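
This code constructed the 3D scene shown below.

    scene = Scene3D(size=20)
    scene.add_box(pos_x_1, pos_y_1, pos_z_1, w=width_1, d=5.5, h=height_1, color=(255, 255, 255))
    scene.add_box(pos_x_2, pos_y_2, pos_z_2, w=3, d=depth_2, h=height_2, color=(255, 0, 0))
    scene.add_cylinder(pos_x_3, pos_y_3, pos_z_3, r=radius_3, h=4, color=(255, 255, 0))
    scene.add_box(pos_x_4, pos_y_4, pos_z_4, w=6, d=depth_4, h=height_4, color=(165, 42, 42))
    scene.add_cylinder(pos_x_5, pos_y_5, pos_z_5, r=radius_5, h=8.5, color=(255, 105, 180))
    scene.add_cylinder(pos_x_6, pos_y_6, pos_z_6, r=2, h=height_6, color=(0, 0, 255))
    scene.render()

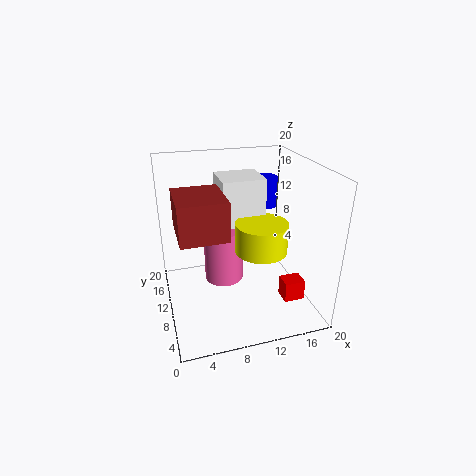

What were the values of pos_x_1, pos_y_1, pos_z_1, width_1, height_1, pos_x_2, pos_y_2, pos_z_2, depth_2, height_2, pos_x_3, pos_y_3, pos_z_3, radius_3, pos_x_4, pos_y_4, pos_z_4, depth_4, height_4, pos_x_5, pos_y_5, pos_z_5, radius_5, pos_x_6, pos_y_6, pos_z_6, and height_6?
pos_x_1 = 8, pos_y_1 = 10, pos_z_1 = 11.5, width_1 = 6, height_1 = 6.5, pos_x_2 = 16, pos_y_2 = 6, pos_z_2 = 0.5, depth_2 = 2.5, height_2 = 3, pos_x_3 = 12.5, pos_y_3 = 7.5, pos_z_3 = 9, radius_3 = 3.5, pos_x_4 = 1.5, pos_y_4 = 4.5, pos_z_4 = 12.5, depth_4 = 7, height_4 = 5, pos_x_5 = 9, pos_y_5 = 14.5, pos_z_5 = 1, radius_5 = 3, pos_x_6 = 16, pos_y_6 = 16, pos_z_6 = 12, height_6 = 4.5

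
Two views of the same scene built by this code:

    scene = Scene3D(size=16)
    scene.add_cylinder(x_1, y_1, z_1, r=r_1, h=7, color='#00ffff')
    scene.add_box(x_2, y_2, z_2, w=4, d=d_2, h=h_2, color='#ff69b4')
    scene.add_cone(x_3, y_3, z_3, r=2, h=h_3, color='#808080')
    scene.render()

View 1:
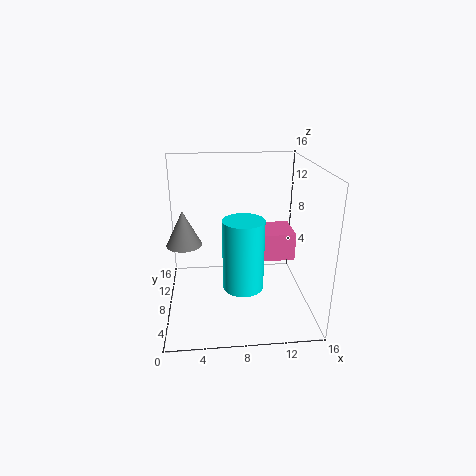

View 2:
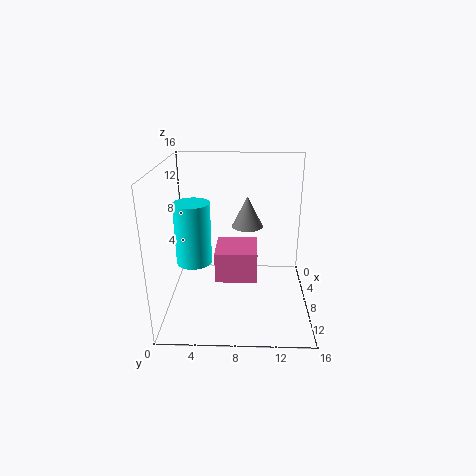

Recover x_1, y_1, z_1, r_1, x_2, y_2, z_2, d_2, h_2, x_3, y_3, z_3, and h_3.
x_1 = 8, y_1 = 3, z_1 = 5, r_1 = 2, x_2 = 10, y_2 = 6, z_2 = 6, d_2 = 4, h_2 = 3, x_3 = 2, y_3 = 9, z_3 = 7, h_3 = 4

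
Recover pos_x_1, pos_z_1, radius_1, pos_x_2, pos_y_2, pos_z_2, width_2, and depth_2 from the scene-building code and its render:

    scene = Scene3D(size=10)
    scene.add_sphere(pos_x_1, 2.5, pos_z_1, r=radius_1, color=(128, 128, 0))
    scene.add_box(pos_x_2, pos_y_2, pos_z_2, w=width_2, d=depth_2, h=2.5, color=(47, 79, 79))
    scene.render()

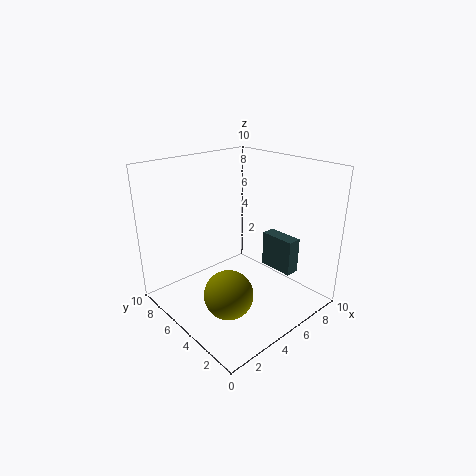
pos_x_1 = 2, pos_z_1 = 3, radius_1 = 1.5, pos_x_2 = 7, pos_y_2 = 2, pos_z_2 = 2.5, width_2 = 1, depth_2 = 2.5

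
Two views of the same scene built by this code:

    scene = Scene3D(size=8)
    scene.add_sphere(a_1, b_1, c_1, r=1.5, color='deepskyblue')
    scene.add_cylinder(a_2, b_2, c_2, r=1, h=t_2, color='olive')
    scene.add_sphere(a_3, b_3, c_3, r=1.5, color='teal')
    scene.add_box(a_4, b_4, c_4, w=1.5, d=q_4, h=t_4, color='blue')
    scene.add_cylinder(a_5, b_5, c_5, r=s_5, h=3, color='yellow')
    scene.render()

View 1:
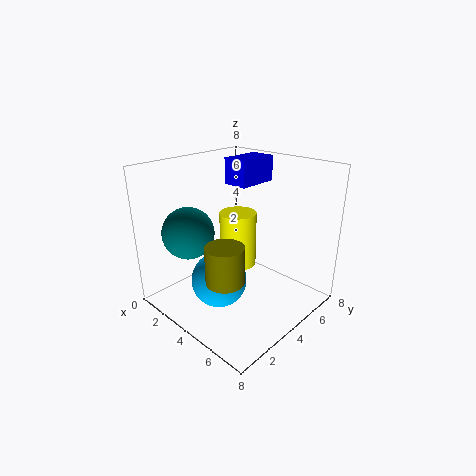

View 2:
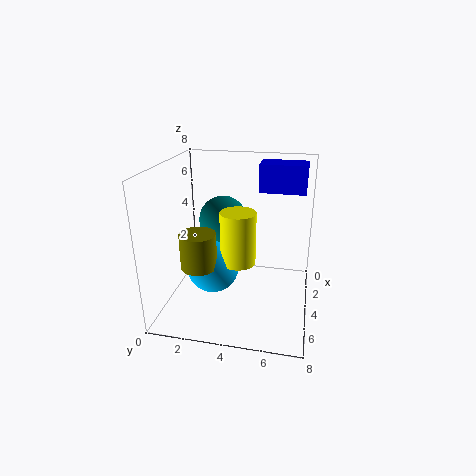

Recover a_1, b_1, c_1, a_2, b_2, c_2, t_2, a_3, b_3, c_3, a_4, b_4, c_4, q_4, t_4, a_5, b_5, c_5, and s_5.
a_1 = 4, b_1 = 2.5, c_1 = 2, a_2 = 5, b_2 = 2, c_2 = 2.5, t_2 = 2, a_3 = 1.5, b_3 = 2.5, c_3 = 4, a_4 = 2, b_4 = 5, c_4 = 6.5, q_4 = 2.5, t_4 = 1.5, a_5 = 4, b_5 = 4, c_5 = 2.5, s_5 = 1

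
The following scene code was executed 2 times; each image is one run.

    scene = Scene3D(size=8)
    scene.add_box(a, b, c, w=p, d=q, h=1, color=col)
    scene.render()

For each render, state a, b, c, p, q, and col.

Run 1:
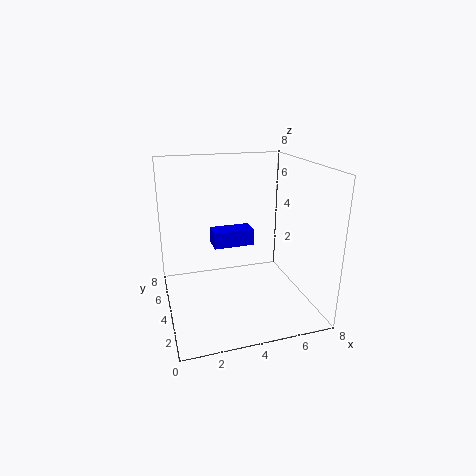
a = 3; b = 5.5; c = 2.75; p = 2.5; q = 1.25; col = 'blue'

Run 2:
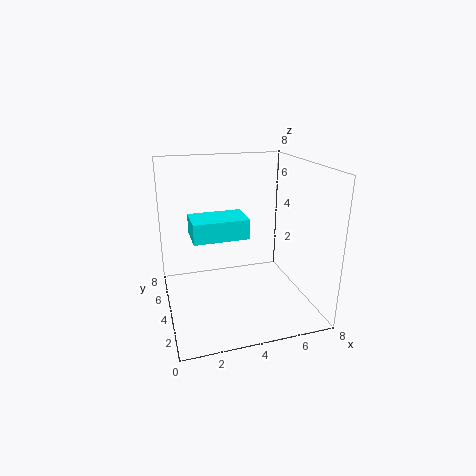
a = 1.25; b = 2; c = 4.75; p = 2.75; q = 1.75; col = 'cyan'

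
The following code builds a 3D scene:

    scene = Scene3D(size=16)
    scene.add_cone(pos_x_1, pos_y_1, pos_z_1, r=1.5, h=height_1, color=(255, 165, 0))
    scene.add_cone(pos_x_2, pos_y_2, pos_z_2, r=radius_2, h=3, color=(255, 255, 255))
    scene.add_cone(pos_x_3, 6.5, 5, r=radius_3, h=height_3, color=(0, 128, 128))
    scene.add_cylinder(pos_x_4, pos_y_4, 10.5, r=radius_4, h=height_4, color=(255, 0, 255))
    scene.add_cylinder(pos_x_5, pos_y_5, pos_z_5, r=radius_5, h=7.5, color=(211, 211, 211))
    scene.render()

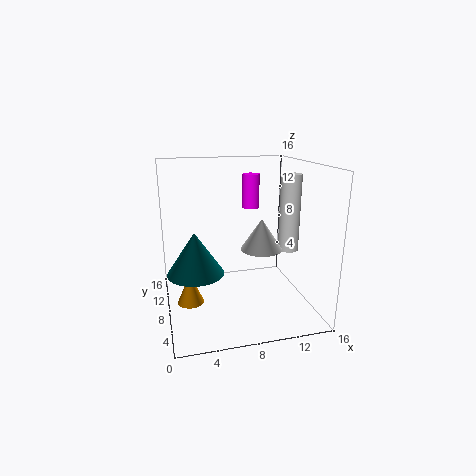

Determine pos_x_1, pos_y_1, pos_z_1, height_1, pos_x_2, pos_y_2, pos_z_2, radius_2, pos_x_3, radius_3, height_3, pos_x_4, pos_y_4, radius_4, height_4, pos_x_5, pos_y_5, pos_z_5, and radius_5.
pos_x_1 = 2.5
pos_y_1 = 8.5
pos_z_1 = 0.5
height_1 = 3.5
pos_x_2 = 9
pos_y_2 = 3
pos_z_2 = 8.5
radius_2 = 2
pos_x_3 = 3
radius_3 = 3
height_3 = 4.5
pos_x_4 = 10.5
pos_y_4 = 11.5
radius_4 = 1
height_4 = 4
pos_x_5 = 12
pos_y_5 = 3.5
pos_z_5 = 8
radius_5 = 1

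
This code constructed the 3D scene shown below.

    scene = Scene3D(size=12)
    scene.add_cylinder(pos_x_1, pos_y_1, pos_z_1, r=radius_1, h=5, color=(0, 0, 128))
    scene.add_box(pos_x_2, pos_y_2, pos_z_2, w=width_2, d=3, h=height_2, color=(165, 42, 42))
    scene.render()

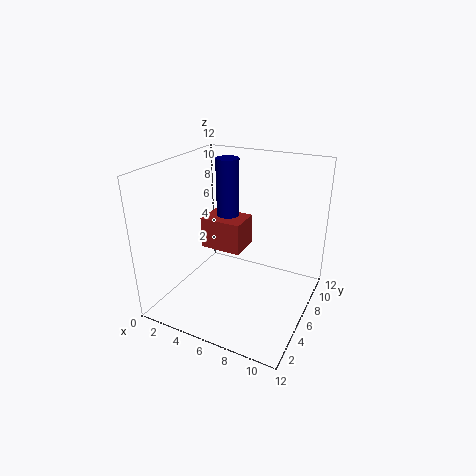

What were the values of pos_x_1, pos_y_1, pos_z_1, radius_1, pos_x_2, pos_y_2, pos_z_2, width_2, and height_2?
pos_x_1 = 4, pos_y_1 = 8, pos_z_1 = 7, radius_1 = 1, pos_x_2 = 1, pos_y_2 = 8, pos_z_2 = 3, width_2 = 4, height_2 = 3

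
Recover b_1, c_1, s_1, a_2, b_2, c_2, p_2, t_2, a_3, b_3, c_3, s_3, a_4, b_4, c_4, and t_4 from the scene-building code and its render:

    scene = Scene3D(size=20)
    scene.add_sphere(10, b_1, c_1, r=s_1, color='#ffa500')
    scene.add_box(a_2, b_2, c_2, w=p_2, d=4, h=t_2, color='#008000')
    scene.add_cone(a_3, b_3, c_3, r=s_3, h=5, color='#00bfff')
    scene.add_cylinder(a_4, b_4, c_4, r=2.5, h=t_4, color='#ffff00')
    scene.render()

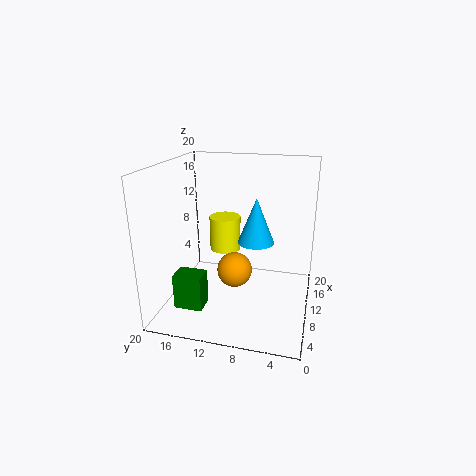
b_1 = 10.5
c_1 = 5
s_1 = 2.5
a_2 = 5
b_2 = 14
c_2 = 0.5
p_2 = 3
t_2 = 5
a_3 = 2.5
b_3 = 6
c_3 = 13
s_3 = 2
a_4 = 17
b_4 = 14
c_4 = 5
t_4 = 5.5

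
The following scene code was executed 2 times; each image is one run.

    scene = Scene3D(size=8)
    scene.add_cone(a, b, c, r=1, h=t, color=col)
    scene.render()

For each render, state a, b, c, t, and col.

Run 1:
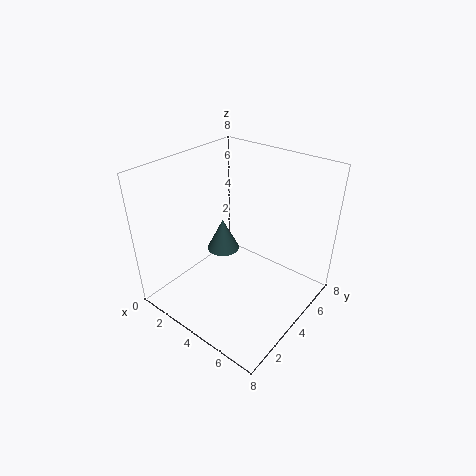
a = 2; b = 5; c = 2; t = 2; col = 'darkslategray'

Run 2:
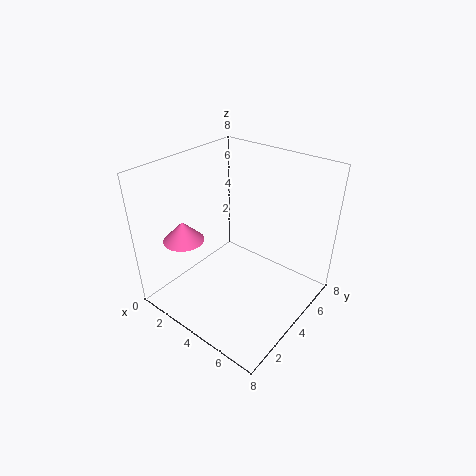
a = 3; b = 1; c = 5; t = 1; col = 'hotpink'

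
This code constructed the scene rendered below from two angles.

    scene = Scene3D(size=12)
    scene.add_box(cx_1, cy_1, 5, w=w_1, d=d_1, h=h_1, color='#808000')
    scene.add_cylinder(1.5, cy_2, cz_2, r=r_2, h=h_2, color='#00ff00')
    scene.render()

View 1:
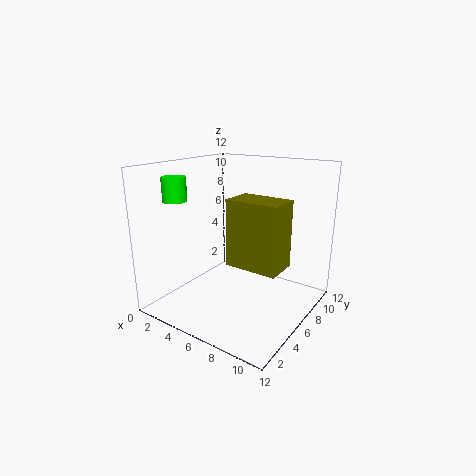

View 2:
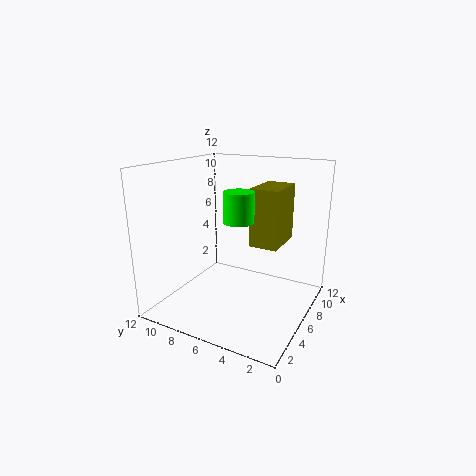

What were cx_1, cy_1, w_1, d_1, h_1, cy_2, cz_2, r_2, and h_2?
cx_1 = 7, cy_1 = 3, w_1 = 4, d_1 = 2.5, h_1 = 5, cy_2 = 3.5, cz_2 = 9, r_2 = 1, h_2 = 2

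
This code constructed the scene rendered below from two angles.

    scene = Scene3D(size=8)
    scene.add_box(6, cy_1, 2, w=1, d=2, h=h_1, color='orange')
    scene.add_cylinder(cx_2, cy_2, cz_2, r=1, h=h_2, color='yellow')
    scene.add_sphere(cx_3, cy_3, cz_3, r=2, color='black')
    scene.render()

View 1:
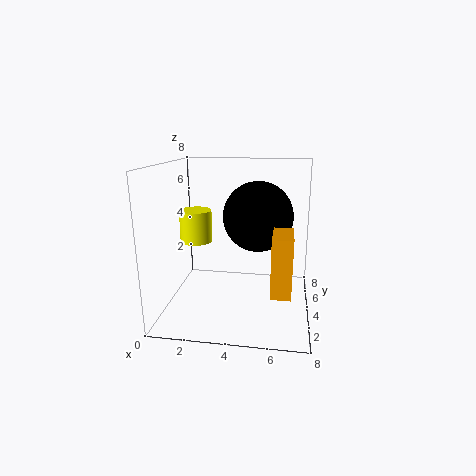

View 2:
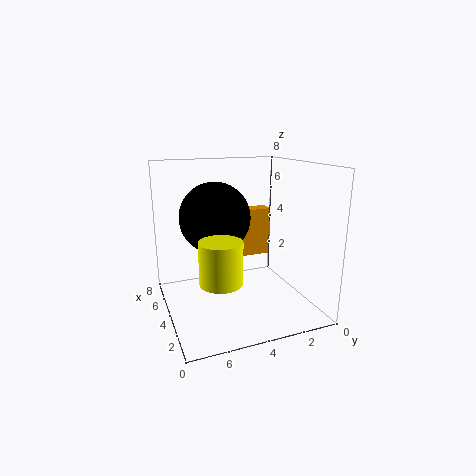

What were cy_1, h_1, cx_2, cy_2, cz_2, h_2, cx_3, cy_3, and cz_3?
cy_1 = 1; h_1 = 3; cx_2 = 1; cy_2 = 6; cz_2 = 3; h_2 = 2; cx_3 = 5; cy_3 = 5; cz_3 = 5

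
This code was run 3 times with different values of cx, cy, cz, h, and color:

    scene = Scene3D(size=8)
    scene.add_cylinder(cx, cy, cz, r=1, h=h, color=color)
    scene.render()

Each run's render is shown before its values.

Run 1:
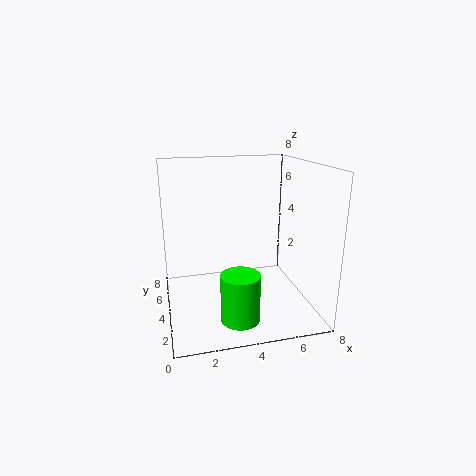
cx = 3.5; cy = 1.5; cz = 0.5; h = 2.5; color = 'lime'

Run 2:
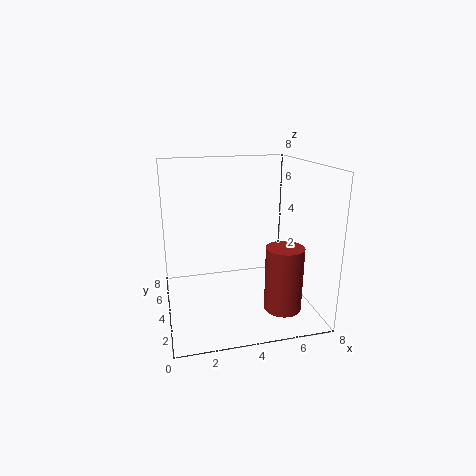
cx = 6; cy = 2; cz = 0.5; h = 3.5; color = 'brown'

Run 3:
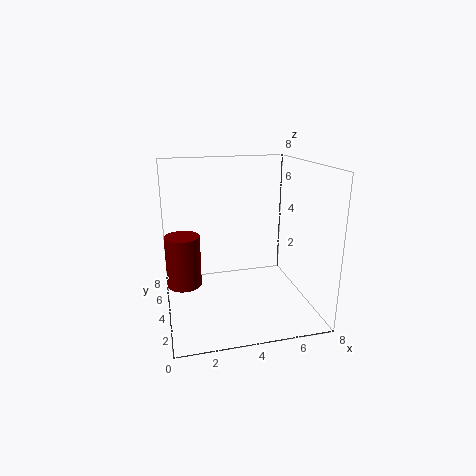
cx = 1; cy = 5; cz = 1; h = 3; color = 'maroon'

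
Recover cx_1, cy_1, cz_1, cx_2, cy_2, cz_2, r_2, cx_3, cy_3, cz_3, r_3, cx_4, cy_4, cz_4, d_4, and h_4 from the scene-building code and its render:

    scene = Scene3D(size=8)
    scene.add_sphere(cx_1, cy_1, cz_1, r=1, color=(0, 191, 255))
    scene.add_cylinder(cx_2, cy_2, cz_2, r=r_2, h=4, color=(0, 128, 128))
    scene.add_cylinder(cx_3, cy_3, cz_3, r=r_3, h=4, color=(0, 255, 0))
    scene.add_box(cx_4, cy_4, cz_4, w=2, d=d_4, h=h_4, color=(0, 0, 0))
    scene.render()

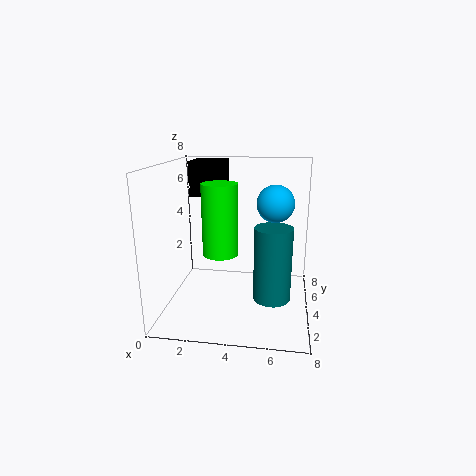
cx_1 = 6; cy_1 = 4; cz_1 = 6; cx_2 = 6; cy_2 = 3; cz_2 = 1; r_2 = 1; cx_3 = 3; cy_3 = 4; cz_3 = 3; r_3 = 1; cx_4 = 1; cy_4 = 5; cz_4 = 6; d_4 = 2; h_4 = 2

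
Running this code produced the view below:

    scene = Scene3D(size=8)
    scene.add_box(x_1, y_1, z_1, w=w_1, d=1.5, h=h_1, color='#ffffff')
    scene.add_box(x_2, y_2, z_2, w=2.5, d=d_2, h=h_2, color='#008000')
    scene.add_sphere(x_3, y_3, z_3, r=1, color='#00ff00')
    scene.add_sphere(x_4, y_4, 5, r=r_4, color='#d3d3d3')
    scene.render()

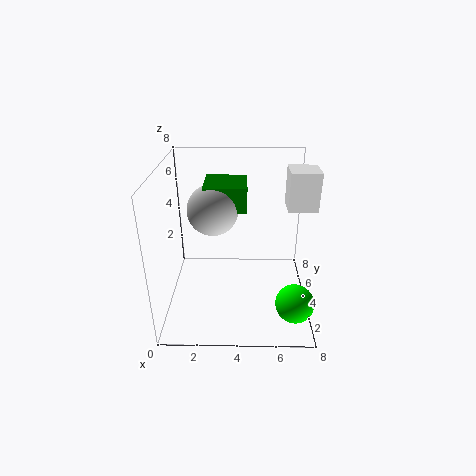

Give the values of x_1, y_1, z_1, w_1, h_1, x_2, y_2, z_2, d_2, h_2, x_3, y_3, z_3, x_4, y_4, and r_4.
x_1 = 6.5
y_1 = 3
z_1 = 6
w_1 = 1.5
h_1 = 2
x_2 = 2
y_2 = 5
z_2 = 5
d_2 = 2.5
h_2 = 1.5
x_3 = 7
y_3 = 1.5
z_3 = 1.5
x_4 = 2.5
y_4 = 5.5
r_4 = 1.5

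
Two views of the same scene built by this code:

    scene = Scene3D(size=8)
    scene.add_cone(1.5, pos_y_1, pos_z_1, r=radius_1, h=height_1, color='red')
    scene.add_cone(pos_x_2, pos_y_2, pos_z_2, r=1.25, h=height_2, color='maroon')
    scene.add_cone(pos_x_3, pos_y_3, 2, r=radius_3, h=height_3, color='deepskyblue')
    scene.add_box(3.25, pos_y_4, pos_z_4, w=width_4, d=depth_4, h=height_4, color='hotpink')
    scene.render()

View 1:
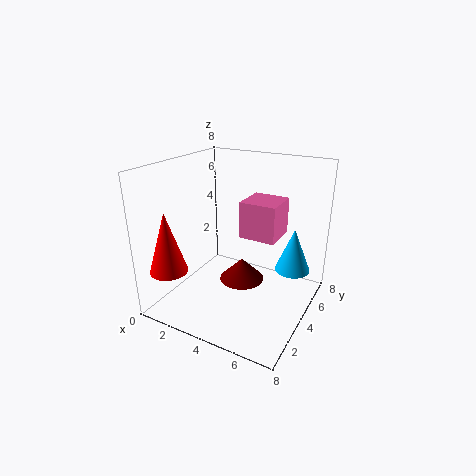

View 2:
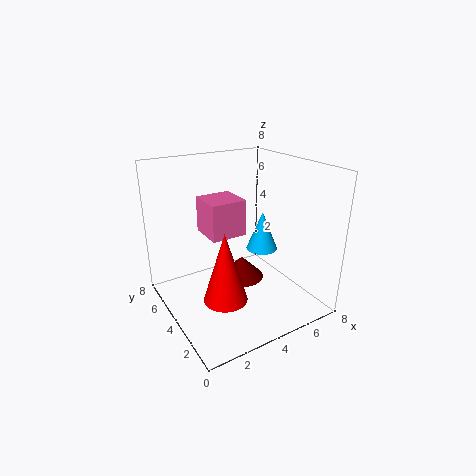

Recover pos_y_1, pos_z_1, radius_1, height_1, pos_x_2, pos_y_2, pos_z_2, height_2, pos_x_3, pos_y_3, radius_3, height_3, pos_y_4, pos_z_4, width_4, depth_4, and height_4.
pos_y_1 = 1, pos_z_1 = 2.75, radius_1 = 1, height_1 = 3.25, pos_x_2 = 4.25, pos_y_2 = 4, pos_z_2 = 1.5, height_2 = 1.25, pos_x_3 = 6.75, pos_y_3 = 5.5, radius_3 = 1, height_3 = 2.5, pos_y_4 = 5.5, pos_z_4 = 3.25, width_4 = 2.25, depth_4 = 2.25, height_4 = 2.25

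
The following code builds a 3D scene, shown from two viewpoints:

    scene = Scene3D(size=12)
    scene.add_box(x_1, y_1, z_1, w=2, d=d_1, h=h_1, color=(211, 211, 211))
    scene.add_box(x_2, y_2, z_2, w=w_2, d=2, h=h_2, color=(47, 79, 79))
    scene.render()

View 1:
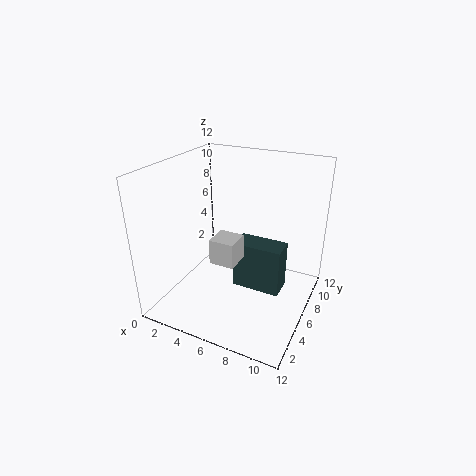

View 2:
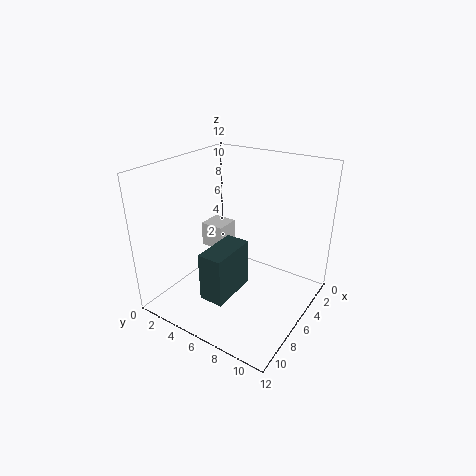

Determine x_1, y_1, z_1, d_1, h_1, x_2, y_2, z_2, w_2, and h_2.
x_1 = 5, y_1 = 3, z_1 = 5, d_1 = 2, h_1 = 2, x_2 = 6, y_2 = 5, z_2 = 2, w_2 = 4, h_2 = 4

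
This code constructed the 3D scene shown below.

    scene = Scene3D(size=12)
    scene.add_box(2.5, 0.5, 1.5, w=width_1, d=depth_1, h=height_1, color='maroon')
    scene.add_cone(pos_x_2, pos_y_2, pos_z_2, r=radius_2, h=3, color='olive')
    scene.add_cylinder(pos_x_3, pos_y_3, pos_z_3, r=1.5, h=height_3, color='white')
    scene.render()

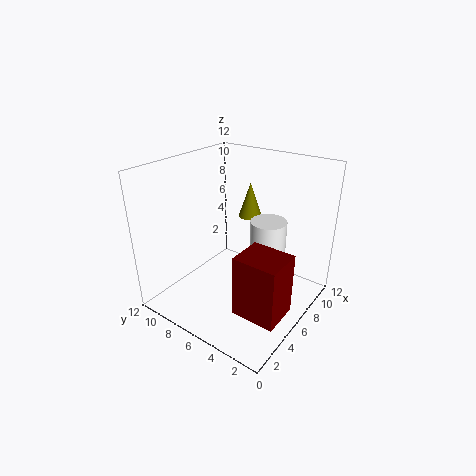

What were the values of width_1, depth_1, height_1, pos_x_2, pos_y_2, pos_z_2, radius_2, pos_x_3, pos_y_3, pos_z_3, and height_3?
width_1 = 3
depth_1 = 3.5
height_1 = 5
pos_x_2 = 8.5
pos_y_2 = 6.5
pos_z_2 = 7
radius_2 = 1
pos_x_3 = 7.5
pos_y_3 = 4
pos_z_3 = 3.5
height_3 = 4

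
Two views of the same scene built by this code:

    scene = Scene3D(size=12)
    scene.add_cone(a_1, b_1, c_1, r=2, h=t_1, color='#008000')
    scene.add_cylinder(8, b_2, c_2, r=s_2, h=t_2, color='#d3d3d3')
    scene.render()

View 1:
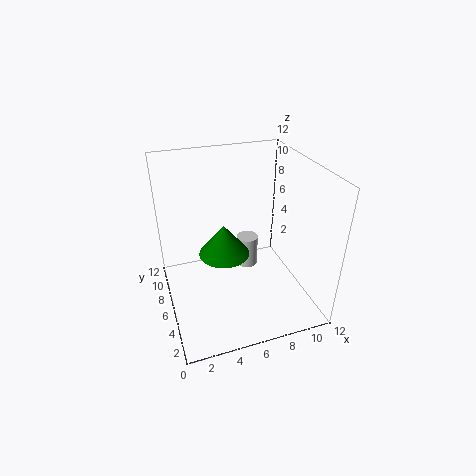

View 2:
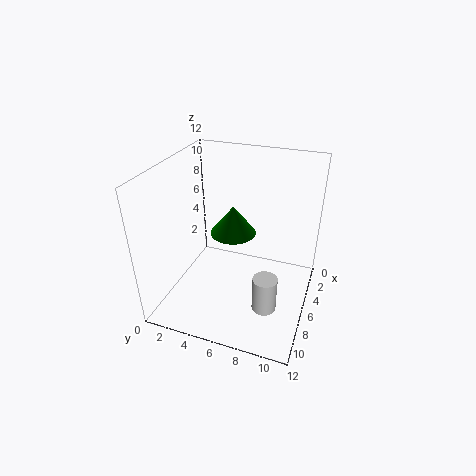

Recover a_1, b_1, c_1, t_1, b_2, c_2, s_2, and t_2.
a_1 = 4.5
b_1 = 5
c_1 = 5.5
t_1 = 2.5
b_2 = 9
c_2 = 1
s_2 = 1
t_2 = 3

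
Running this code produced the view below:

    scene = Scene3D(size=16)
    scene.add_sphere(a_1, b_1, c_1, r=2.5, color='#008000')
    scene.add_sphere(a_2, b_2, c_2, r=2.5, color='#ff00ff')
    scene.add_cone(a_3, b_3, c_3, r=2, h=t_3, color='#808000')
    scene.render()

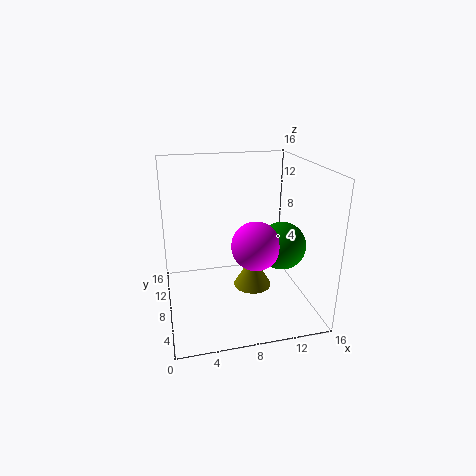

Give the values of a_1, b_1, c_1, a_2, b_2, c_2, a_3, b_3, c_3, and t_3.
a_1 = 12; b_1 = 5; c_1 = 8; a_2 = 9; b_2 = 4.5; c_2 = 8.5; a_3 = 9; b_3 = 5.5; c_3 = 3.5; t_3 = 3.5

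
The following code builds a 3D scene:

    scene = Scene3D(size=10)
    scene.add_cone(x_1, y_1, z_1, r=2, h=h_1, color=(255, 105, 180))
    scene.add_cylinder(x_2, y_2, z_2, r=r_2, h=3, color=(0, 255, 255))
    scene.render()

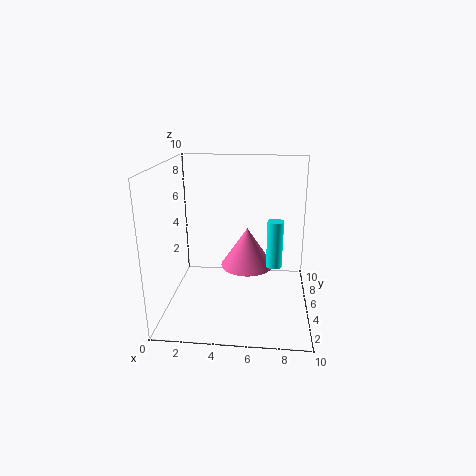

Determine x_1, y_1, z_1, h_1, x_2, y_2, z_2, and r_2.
x_1 = 5.5; y_1 = 7; z_1 = 2; h_1 = 3; x_2 = 7.5; y_2 = 3; z_2 = 4; r_2 = 0.5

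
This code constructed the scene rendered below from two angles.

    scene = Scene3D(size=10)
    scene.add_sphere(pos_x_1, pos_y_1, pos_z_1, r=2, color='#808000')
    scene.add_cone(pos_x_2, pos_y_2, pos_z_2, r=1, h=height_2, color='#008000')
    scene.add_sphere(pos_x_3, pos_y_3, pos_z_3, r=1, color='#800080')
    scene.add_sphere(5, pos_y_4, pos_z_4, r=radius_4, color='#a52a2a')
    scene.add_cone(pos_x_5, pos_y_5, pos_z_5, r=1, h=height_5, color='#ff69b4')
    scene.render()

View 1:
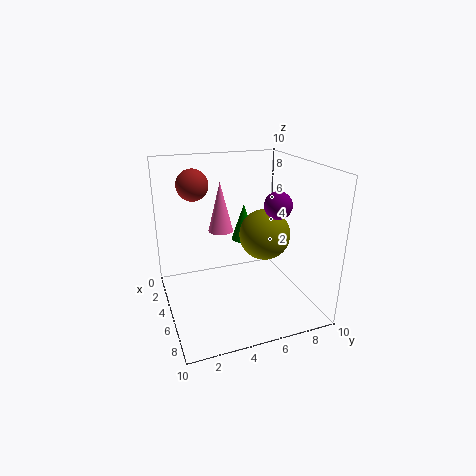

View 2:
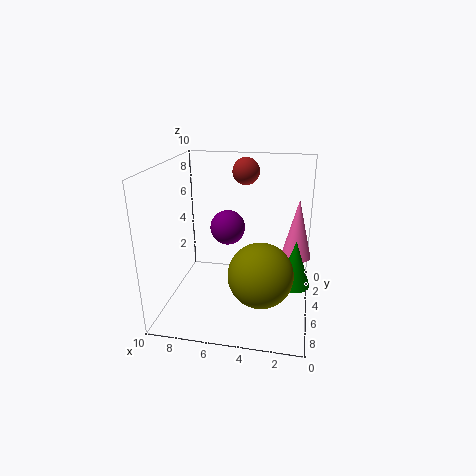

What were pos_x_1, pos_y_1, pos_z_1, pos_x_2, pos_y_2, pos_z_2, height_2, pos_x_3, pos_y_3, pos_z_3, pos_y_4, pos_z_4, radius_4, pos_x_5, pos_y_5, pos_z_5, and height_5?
pos_x_1 = 3, pos_y_1 = 8, pos_z_1 = 4, pos_x_2 = 1, pos_y_2 = 7, pos_z_2 = 3, height_2 = 3, pos_x_3 = 5, pos_y_3 = 8, pos_z_3 = 7, pos_y_4 = 2, pos_z_4 = 9, radius_4 = 1, pos_x_5 = 1, pos_y_5 = 5, pos_z_5 = 4, height_5 = 4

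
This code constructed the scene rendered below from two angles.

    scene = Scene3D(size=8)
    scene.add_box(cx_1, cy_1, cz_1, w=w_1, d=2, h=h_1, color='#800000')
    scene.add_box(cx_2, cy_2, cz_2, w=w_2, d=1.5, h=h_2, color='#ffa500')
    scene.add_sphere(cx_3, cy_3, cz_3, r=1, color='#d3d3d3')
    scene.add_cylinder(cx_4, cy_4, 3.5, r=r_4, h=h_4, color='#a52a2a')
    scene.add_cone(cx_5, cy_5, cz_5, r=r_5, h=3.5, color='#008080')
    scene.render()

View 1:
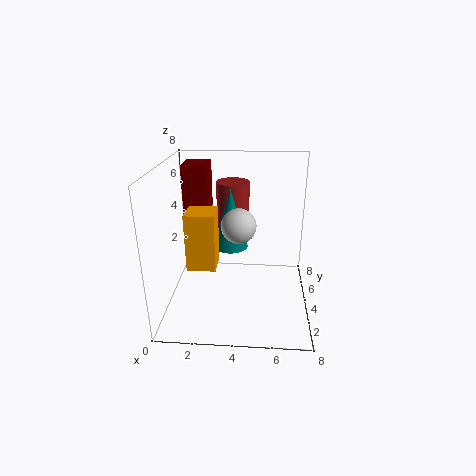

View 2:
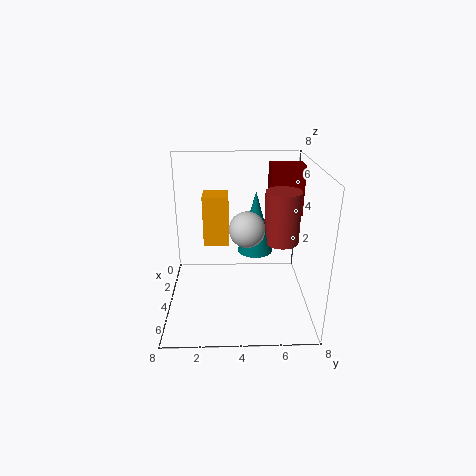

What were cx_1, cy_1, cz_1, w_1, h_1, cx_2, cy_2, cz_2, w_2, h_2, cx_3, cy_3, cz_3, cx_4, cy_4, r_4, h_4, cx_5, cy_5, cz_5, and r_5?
cx_1 = 0.5, cy_1 = 6, cz_1 = 4.5, w_1 = 1.5, h_1 = 3, cx_2 = 1.5, cy_2 = 2, cz_2 = 3, w_2 = 1.5, h_2 = 3, cx_3 = 4, cy_3 = 4.5, cz_3 = 4.5, cx_4 = 3.5, cy_4 = 6.5, r_4 = 1, h_4 = 3, cx_5 = 3.5, cy_5 = 5, cz_5 = 3, r_5 = 1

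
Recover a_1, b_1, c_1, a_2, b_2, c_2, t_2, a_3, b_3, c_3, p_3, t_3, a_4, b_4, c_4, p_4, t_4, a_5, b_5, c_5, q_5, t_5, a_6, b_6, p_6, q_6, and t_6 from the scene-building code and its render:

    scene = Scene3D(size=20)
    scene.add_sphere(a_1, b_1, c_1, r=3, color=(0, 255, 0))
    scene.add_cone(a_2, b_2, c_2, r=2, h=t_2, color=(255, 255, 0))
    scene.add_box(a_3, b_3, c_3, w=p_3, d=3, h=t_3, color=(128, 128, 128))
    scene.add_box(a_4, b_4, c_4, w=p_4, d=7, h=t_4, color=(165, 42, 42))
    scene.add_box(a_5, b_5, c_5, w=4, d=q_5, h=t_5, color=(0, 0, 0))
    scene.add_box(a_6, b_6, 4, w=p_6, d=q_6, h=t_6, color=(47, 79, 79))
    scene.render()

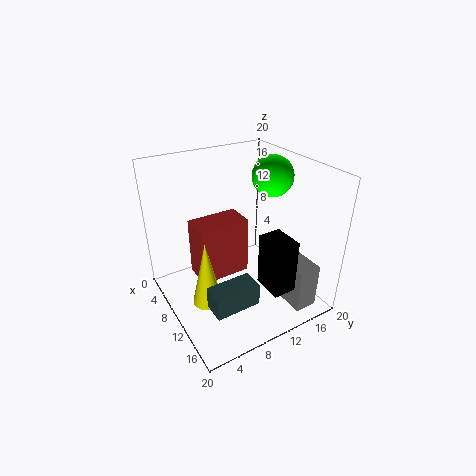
a_1 = 8
b_1 = 17
c_1 = 17
a_2 = 12
b_2 = 4
c_2 = 3
t_2 = 9
a_3 = 15
b_3 = 13
c_3 = 3
p_3 = 5
t_3 = 6
a_4 = 7
b_4 = 4
c_4 = 5
p_4 = 4
t_4 = 8
a_5 = 15
b_5 = 10
c_5 = 6
q_5 = 3
t_5 = 7
a_6 = 14
b_6 = 3
p_6 = 3
q_6 = 6
t_6 = 3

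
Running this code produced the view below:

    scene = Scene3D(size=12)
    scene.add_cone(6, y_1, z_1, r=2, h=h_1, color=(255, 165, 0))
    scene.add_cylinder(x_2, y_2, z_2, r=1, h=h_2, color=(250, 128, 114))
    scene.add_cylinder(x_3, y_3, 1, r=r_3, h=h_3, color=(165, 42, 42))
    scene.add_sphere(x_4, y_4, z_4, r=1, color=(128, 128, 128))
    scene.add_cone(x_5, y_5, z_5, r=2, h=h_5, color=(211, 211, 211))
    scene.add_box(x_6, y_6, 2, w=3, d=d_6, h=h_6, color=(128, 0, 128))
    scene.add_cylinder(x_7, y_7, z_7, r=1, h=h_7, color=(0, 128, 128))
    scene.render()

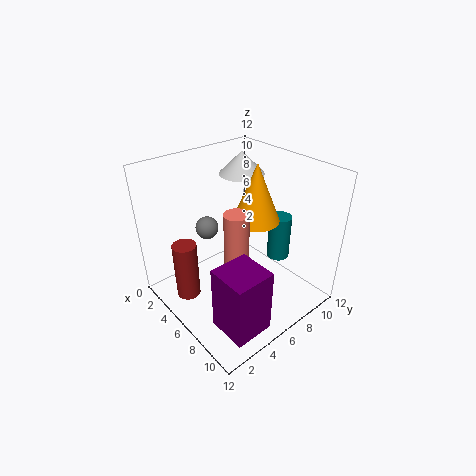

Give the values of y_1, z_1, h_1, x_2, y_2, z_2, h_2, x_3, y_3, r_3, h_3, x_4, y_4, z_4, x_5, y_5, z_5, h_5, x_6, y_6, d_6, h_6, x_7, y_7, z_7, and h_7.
y_1 = 8, z_1 = 7, h_1 = 5, x_2 = 7, y_2 = 5, z_2 = 4, h_2 = 5, x_3 = 4, y_3 = 2, r_3 = 1, h_3 = 5, x_4 = 3, y_4 = 5, z_4 = 6, x_5 = 3, y_5 = 9, z_5 = 10, h_5 = 2, x_6 = 9, y_6 = 1, d_6 = 3, h_6 = 5, x_7 = 7, y_7 = 10, z_7 = 3, h_7 = 4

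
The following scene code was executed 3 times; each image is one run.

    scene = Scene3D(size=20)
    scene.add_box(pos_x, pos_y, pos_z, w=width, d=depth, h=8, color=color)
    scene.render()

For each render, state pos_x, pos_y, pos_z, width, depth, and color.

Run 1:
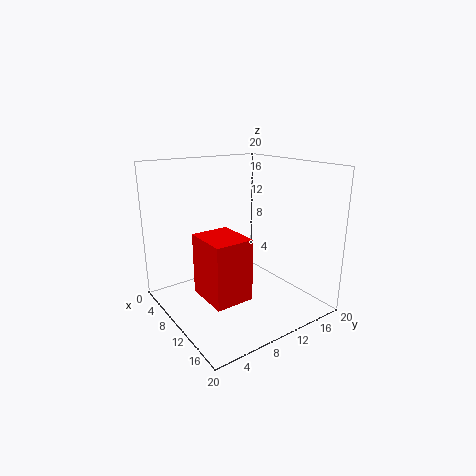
pos_x = 10; pos_y = 3; pos_z = 4; width = 6; depth = 5; color = 'red'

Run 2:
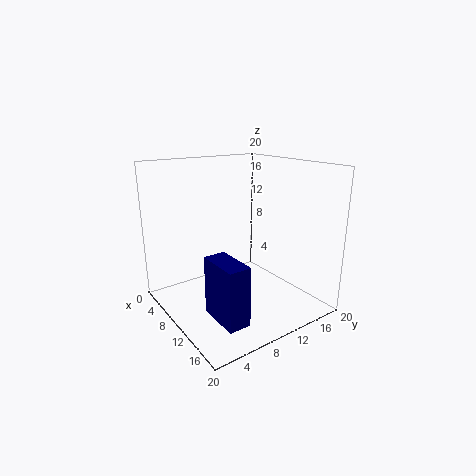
pos_x = 11; pos_y = 4; pos_z = 1; width = 6; depth = 3; color = 'navy'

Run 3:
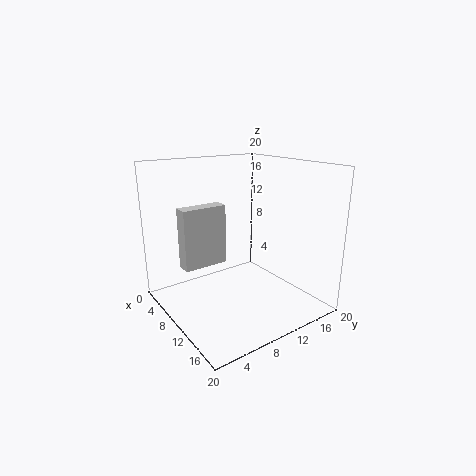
pos_x = 8; pos_y = 2; pos_z = 7; width = 2; depth = 6; color = 'lightgray'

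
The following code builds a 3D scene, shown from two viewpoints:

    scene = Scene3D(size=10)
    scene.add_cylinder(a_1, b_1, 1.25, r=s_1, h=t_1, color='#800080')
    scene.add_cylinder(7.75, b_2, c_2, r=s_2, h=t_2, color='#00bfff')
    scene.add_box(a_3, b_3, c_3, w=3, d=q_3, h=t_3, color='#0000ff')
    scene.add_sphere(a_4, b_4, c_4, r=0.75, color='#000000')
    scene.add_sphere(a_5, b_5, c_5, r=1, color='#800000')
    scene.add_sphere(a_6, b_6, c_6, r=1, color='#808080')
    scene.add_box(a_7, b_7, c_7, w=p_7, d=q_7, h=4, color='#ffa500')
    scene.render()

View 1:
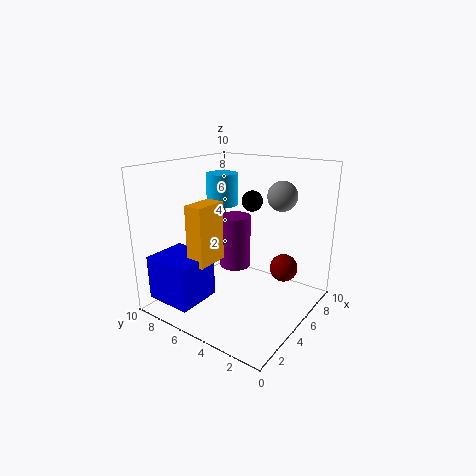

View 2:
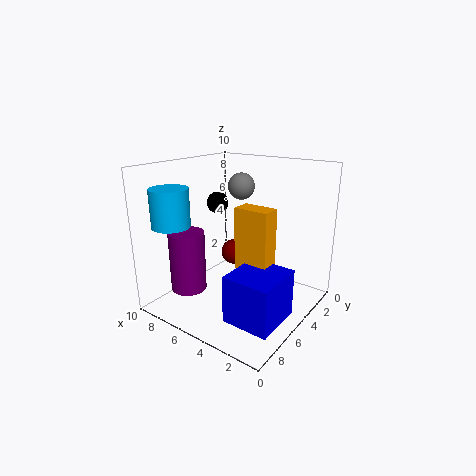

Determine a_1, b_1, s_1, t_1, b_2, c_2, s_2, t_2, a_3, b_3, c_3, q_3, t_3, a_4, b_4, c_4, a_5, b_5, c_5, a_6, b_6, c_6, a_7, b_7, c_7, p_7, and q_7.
a_1 = 7.75
b_1 = 7.25
s_1 = 1.25
t_1 = 4.25
b_2 = 8.5
c_2 = 6.25
s_2 = 1.25
t_2 = 2.5
a_3 = 0.25
b_3 = 5.75
c_3 = 1.25
q_3 = 3.25
t_3 = 3
a_4 = 6.75
b_4 = 5
c_4 = 7.25
a_5 = 7.25
b_5 = 2.5
c_5 = 2.5
a_6 = 6.5
b_6 = 2.5
c_6 = 8
a_7 = 1.75
b_7 = 5.5
c_7 = 3.75
p_7 = 2.25
q_7 = 1.25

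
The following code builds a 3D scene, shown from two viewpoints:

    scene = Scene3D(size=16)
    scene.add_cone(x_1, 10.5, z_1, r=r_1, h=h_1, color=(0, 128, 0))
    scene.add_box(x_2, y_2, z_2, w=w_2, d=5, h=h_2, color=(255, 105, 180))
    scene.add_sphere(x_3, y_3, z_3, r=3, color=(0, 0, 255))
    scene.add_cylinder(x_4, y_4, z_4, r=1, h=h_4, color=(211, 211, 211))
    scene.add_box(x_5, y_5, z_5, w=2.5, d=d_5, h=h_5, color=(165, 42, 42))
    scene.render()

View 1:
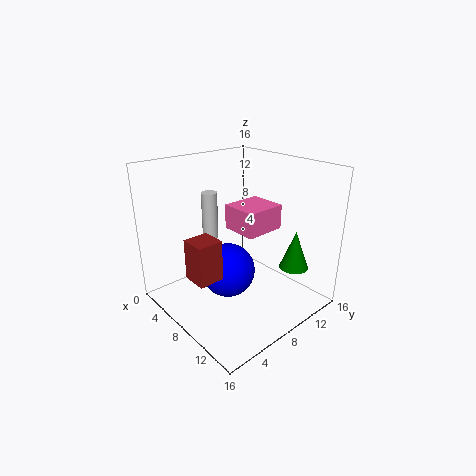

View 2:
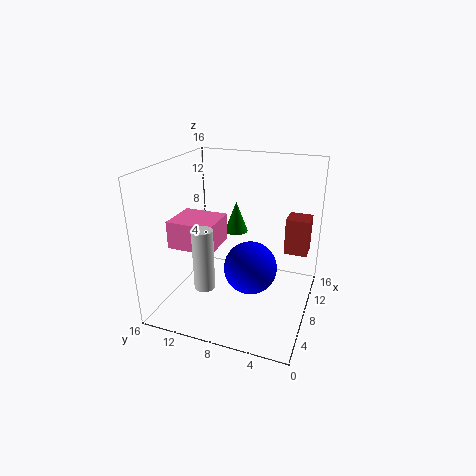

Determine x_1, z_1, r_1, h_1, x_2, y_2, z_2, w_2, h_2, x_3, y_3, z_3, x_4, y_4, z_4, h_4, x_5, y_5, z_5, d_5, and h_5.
x_1 = 14, z_1 = 6, r_1 = 1.5, h_1 = 4, x_2 = 4, y_2 = 9.5, z_2 = 7.5, w_2 = 4.5, h_2 = 3, x_3 = 8, y_3 = 6.5, z_3 = 4.5, x_4 = 1.5, y_4 = 9, z_4 = 5.5, h_4 = 6, x_5 = 9, y_5 = 0.5, z_5 = 6.5, d_5 = 2.5, h_5 = 4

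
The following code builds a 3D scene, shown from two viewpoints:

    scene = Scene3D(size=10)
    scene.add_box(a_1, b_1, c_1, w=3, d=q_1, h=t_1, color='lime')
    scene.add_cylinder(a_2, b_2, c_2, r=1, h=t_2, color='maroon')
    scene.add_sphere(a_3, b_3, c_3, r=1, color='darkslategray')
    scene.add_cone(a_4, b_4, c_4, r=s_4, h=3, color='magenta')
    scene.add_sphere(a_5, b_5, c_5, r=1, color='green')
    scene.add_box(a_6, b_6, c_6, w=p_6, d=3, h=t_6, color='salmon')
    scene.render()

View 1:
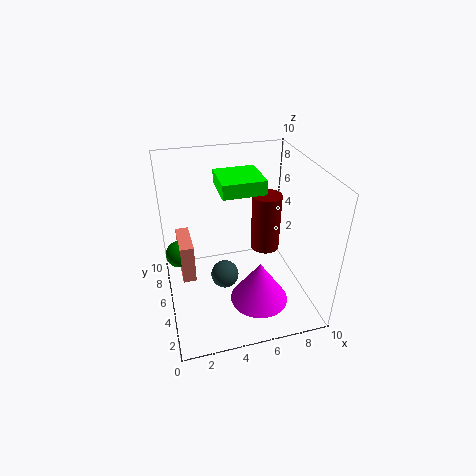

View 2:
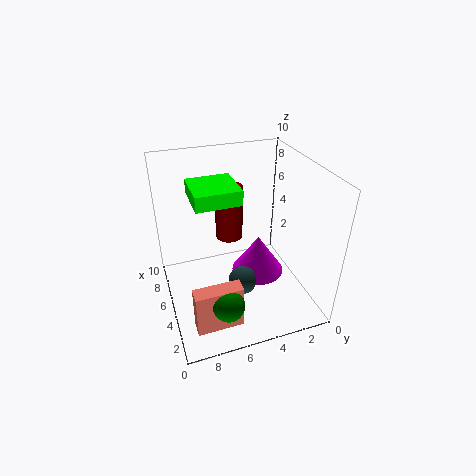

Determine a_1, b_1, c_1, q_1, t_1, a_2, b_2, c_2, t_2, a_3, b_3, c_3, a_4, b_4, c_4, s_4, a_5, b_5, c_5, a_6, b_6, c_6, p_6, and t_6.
a_1 = 4, b_1 = 5, c_1 = 8, q_1 = 3, t_1 = 1, a_2 = 7, b_2 = 5, c_2 = 4, t_2 = 4, a_3 = 4, b_3 = 5, c_3 = 2, a_4 = 6, b_4 = 3, c_4 = 1, s_4 = 2, a_5 = 1, b_5 = 7, c_5 = 3, a_6 = 1, b_6 = 6, c_6 = 1, p_6 = 1, t_6 = 3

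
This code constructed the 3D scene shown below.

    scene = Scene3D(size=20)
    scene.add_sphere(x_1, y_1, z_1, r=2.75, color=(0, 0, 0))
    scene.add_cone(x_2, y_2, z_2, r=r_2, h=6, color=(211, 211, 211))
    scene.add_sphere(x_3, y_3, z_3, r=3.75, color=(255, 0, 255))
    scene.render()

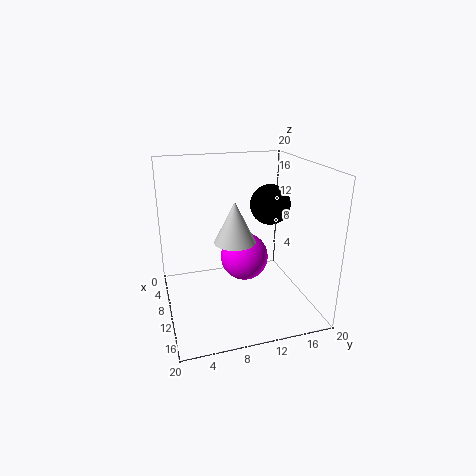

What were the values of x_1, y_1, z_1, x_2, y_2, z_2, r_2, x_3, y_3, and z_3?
x_1 = 10.25; y_1 = 14.5; z_1 = 14.5; x_2 = 8.5; y_2 = 10; z_2 = 8.75; r_2 = 3; x_3 = 5.25; y_3 = 12.5; z_3 = 4.5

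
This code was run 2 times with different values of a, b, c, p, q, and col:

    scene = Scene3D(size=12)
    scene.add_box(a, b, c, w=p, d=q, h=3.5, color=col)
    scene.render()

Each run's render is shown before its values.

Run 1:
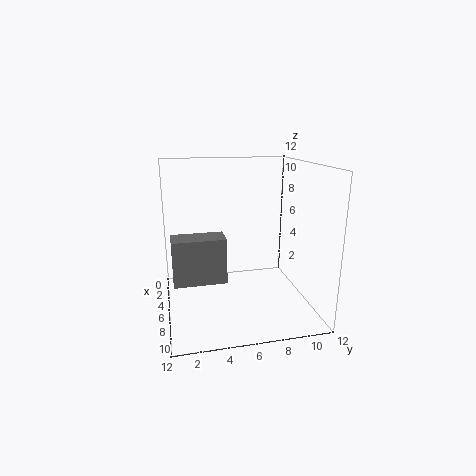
a = 7; b = 0.5; c = 3.5; p = 2; q = 4; col = 'gray'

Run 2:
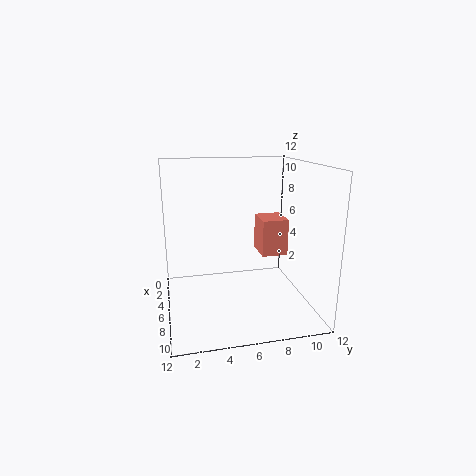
a = 0.5; b = 9; c = 3; p = 3; q = 2.5; col = 'salmon'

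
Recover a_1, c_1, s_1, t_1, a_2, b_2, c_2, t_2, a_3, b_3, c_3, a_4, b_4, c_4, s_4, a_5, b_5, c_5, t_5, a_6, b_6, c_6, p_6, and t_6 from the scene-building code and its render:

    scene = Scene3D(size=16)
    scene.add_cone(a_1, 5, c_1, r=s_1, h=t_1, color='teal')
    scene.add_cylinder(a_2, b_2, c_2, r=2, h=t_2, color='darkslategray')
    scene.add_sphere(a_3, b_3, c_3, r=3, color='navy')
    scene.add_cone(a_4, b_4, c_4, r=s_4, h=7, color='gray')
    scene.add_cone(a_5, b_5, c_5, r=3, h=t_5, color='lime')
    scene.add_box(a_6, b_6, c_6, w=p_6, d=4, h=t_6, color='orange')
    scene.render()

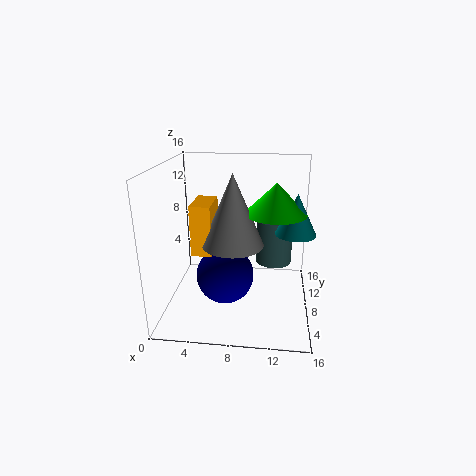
a_1 = 14; c_1 = 10; s_1 = 2; t_1 = 4; a_2 = 12; b_2 = 9; c_2 = 5; t_2 = 5; a_3 = 7; b_3 = 5; c_3 = 5; a_4 = 8; b_4 = 4; c_4 = 9; s_4 = 3; a_5 = 12; b_5 = 5; c_5 = 12; t_5 = 3; a_6 = 4; b_6 = 3; c_6 = 8; p_6 = 2; t_6 = 5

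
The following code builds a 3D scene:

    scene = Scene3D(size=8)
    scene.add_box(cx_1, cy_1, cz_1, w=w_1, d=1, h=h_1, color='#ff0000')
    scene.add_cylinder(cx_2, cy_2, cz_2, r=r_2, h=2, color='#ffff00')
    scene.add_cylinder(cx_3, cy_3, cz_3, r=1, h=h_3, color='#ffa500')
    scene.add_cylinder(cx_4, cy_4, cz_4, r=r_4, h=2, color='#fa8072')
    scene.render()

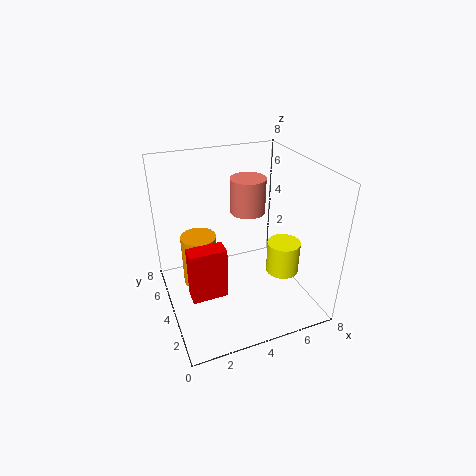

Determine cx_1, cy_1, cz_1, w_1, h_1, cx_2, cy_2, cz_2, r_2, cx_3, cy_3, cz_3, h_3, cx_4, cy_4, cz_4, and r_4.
cx_1 = 1
cy_1 = 3
cz_1 = 1
w_1 = 2
h_1 = 3
cx_2 = 7
cy_2 = 4
cz_2 = 1
r_2 = 1
cx_3 = 2
cy_3 = 5
cz_3 = 1
h_3 = 3
cx_4 = 5
cy_4 = 5
cz_4 = 5
r_4 = 1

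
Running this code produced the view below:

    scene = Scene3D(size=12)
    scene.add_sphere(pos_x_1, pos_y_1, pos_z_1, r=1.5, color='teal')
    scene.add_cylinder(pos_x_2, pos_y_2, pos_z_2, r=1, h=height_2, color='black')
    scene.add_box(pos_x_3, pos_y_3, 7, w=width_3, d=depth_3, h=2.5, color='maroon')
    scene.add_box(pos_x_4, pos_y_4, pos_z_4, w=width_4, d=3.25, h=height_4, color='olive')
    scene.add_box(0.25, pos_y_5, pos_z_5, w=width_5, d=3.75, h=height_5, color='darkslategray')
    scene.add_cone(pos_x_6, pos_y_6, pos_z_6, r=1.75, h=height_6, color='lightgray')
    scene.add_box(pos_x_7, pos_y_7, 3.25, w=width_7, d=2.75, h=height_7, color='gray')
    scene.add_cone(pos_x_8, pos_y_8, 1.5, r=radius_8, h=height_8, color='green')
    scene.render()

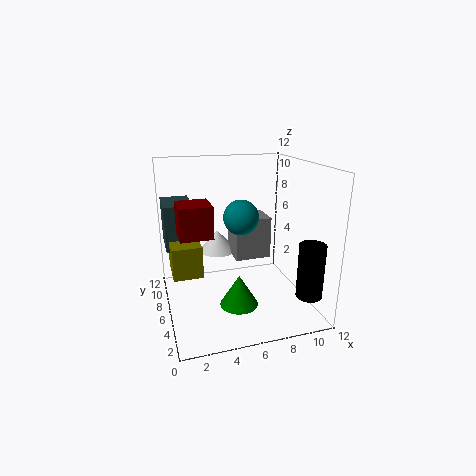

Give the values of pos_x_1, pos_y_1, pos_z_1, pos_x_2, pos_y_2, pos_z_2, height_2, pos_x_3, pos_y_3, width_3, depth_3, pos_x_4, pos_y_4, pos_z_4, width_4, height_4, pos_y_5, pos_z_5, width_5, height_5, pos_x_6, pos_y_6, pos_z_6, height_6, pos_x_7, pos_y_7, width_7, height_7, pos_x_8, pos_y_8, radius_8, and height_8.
pos_x_1 = 6.5; pos_y_1 = 6.75; pos_z_1 = 7.5; pos_x_2 = 10.25; pos_y_2 = 1.25; pos_z_2 = 2.5; height_2 = 4.25; pos_x_3 = 1; pos_y_3 = 3.75; width_3 = 2.5; depth_3 = 2.5; pos_x_4 = 0.5; pos_y_4 = 6; pos_z_4 = 2.75; width_4 = 2.5; height_4 = 2.75; pos_y_5 = 8; pos_z_5 = 4.5; width_5 = 2.5; height_5 = 4; pos_x_6 = 5.25; pos_y_6 = 10.25; pos_z_6 = 3.25; height_6 = 2; pos_x_7 = 6.25; pos_y_7 = 7.25; width_7 = 3.25; height_7 = 3.75; pos_x_8 = 5.25; pos_y_8 = 3.25; radius_8 = 1.5; height_8 = 2.5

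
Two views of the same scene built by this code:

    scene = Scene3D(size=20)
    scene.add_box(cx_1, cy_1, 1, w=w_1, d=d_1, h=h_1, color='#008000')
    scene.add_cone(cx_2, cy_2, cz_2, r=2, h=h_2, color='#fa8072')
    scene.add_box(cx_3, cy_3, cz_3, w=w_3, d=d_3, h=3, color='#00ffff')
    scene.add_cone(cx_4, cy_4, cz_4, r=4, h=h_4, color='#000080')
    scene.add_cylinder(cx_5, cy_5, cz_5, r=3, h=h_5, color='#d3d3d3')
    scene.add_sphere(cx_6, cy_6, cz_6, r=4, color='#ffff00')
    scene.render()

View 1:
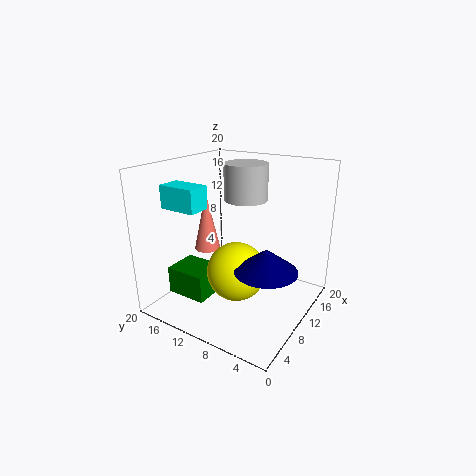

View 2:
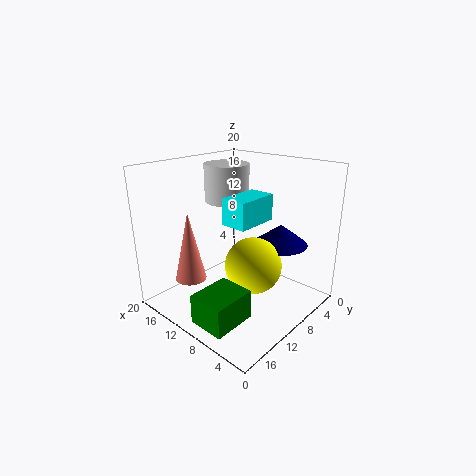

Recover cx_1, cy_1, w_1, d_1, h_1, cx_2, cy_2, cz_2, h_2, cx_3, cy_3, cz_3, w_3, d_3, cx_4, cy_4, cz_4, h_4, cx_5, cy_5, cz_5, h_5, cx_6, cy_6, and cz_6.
cx_1 = 5
cy_1 = 13
w_1 = 5
d_1 = 6
h_1 = 4
cx_2 = 12
cy_2 = 17
cz_2 = 6
h_2 = 9
cx_3 = 3
cy_3 = 12
cz_3 = 15
w_3 = 3
d_3 = 5
cx_4 = 7
cy_4 = 4
cz_4 = 8
h_4 = 3
cx_5 = 12
cy_5 = 10
cz_5 = 15
h_5 = 5
cx_6 = 8
cy_6 = 9
cz_6 = 6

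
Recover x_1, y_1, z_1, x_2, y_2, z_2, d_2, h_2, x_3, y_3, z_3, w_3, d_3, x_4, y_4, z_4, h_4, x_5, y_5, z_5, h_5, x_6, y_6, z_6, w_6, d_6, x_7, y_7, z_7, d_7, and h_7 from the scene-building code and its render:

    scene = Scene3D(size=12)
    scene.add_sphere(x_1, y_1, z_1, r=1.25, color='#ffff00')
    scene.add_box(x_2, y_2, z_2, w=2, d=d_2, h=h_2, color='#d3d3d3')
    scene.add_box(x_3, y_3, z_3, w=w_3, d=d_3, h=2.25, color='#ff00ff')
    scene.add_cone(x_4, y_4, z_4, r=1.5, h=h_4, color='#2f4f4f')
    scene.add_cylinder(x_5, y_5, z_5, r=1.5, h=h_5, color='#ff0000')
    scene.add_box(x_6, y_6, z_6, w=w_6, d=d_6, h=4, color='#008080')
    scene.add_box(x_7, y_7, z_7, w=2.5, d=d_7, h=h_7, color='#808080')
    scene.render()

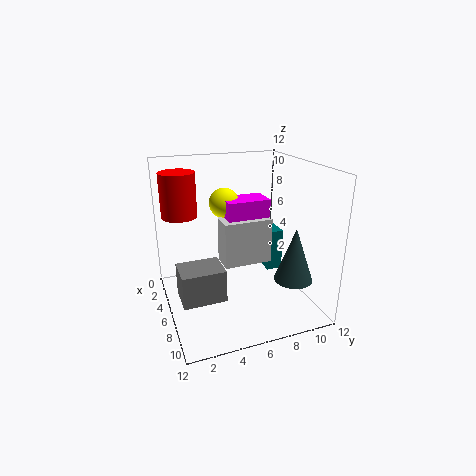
x_1 = 4.75; y_1 = 5.25; z_1 = 8.75; x_2 = 5.25; y_2 = 4.5; z_2 = 4; d_2 = 4; h_2 = 3.75; x_3 = 4.5; y_3 = 5; z_3 = 7; w_3 = 2.25; d_3 = 3.5; x_4 = 9.75; y_4 = 9.25; z_4 = 3.5; h_4 = 4.25; x_5 = 3.25; y_5 = 1.75; z_5 = 7.5; h_5 = 3.75; x_6 = 0.25; y_6 = 10; z_6 = 1; w_6 = 3.5; d_6 = 1.5; x_7 = 7.25; y_7 = 0.5; z_7 = 2.75; d_7 = 3.25; h_7 = 2.5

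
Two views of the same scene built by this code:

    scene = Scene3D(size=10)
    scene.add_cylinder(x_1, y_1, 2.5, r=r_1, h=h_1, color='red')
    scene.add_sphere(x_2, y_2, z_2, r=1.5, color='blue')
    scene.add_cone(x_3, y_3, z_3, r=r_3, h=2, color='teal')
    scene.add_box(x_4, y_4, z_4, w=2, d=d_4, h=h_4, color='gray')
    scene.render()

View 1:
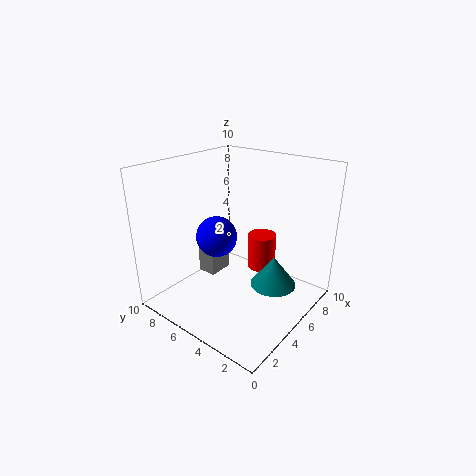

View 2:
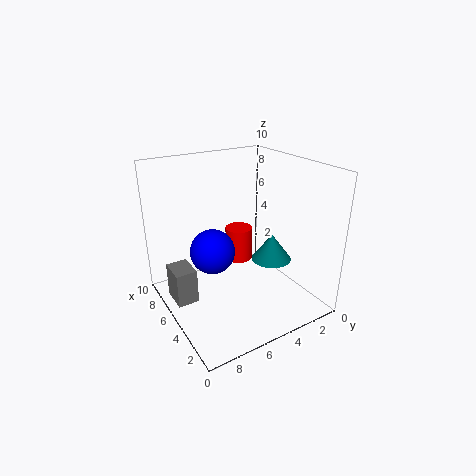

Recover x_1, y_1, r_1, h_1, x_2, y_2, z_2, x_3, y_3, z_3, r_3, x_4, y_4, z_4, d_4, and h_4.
x_1 = 6.5
y_1 = 4
r_1 = 1
h_1 = 2.5
x_2 = 5
y_2 = 7
z_2 = 4.5
x_3 = 5
y_3 = 2
z_3 = 2.5
r_3 = 1.5
x_4 = 5.5
y_4 = 8
z_4 = 0.5
d_4 = 1.5
h_4 = 2.5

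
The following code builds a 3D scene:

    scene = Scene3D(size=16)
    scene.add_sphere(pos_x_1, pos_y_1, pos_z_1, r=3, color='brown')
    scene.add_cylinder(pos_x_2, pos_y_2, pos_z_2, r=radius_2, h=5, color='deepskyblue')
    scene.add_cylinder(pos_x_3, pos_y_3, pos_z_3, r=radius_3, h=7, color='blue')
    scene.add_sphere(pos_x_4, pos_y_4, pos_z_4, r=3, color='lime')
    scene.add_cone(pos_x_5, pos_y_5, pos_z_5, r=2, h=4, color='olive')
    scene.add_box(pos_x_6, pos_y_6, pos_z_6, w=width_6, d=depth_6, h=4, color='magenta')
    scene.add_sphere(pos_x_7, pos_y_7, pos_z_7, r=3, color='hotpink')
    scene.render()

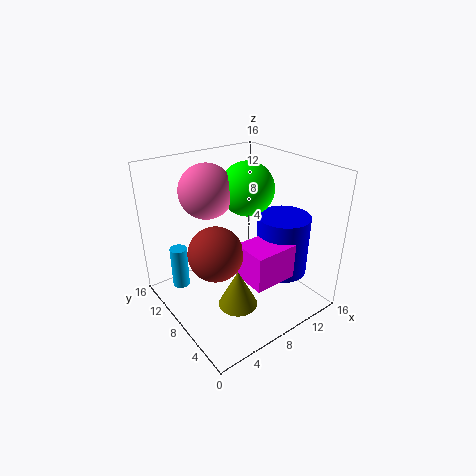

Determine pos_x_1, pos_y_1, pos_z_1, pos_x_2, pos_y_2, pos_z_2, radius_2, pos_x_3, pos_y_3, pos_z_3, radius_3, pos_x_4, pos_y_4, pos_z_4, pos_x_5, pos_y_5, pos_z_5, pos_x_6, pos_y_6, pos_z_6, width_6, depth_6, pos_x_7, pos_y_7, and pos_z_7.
pos_x_1 = 5
pos_y_1 = 8
pos_z_1 = 7
pos_x_2 = 3
pos_y_2 = 13
pos_z_2 = 1
radius_2 = 1
pos_x_3 = 13
pos_y_3 = 6
pos_z_3 = 3
radius_3 = 3
pos_x_4 = 10
pos_y_4 = 9
pos_z_4 = 13
pos_x_5 = 5
pos_y_5 = 4
pos_z_5 = 3
pos_x_6 = 7
pos_y_6 = 3
pos_z_6 = 4
width_6 = 5
depth_6 = 4
pos_x_7 = 6
pos_y_7 = 11
pos_z_7 = 13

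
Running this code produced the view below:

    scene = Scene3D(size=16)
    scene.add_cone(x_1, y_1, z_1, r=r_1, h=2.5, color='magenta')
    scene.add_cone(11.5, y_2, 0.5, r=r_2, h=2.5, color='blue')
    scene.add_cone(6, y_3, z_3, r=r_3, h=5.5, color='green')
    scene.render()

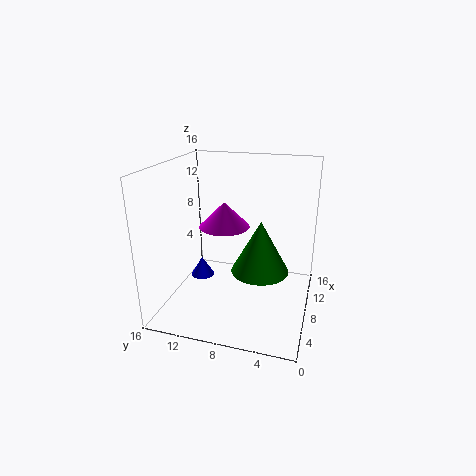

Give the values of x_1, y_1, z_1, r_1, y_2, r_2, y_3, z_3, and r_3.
x_1 = 5, y_1 = 8.5, z_1 = 10.5, r_1 = 2.5, y_2 = 14, r_2 = 1.5, y_3 = 5, z_3 = 5.5, r_3 = 3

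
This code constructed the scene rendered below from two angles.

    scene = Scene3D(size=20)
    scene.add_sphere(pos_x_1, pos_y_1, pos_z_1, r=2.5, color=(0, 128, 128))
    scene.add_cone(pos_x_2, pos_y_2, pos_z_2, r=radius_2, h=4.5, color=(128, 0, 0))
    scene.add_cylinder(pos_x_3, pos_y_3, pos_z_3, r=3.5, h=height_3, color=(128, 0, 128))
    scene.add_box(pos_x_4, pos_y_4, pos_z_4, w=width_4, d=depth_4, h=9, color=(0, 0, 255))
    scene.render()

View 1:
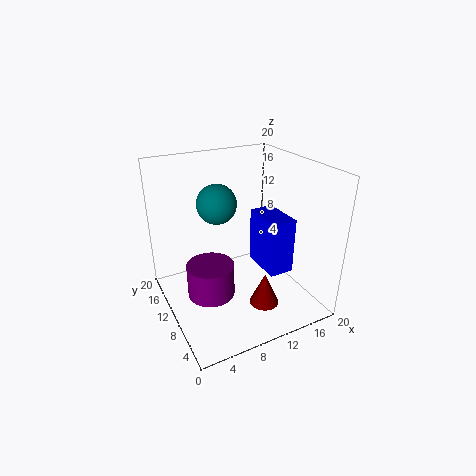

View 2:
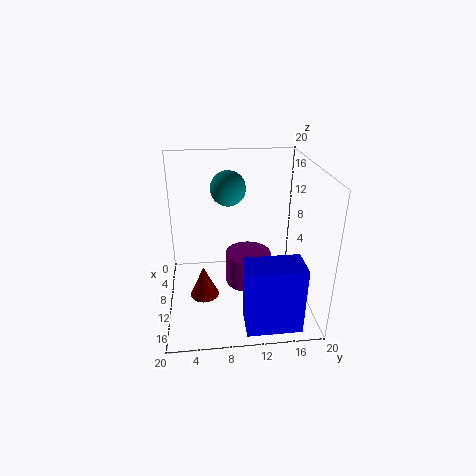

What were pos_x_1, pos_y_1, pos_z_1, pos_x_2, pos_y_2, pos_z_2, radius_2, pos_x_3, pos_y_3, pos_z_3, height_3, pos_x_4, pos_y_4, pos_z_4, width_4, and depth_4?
pos_x_1 = 6.5
pos_y_1 = 9
pos_z_1 = 16
pos_x_2 = 11.5
pos_y_2 = 5
pos_z_2 = 2
radius_2 = 2
pos_x_3 = 6.5
pos_y_3 = 12
pos_z_3 = 0.5
height_3 = 5
pos_x_4 = 16
pos_y_4 = 10
pos_z_4 = 1.5
width_4 = 4
depth_4 = 7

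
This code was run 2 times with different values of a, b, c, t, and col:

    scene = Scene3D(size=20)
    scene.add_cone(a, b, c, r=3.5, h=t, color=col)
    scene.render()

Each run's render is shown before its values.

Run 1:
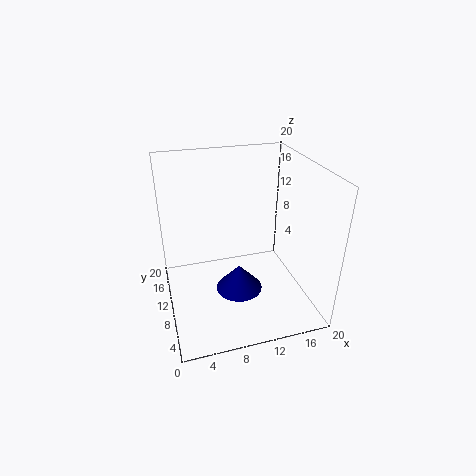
a = 10.5; b = 11; c = 0.5; t = 4; col = 'navy'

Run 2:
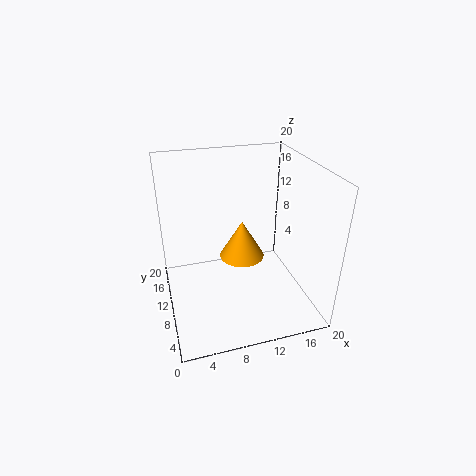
a = 12; b = 14.5; c = 4; t = 6; col = 'orange'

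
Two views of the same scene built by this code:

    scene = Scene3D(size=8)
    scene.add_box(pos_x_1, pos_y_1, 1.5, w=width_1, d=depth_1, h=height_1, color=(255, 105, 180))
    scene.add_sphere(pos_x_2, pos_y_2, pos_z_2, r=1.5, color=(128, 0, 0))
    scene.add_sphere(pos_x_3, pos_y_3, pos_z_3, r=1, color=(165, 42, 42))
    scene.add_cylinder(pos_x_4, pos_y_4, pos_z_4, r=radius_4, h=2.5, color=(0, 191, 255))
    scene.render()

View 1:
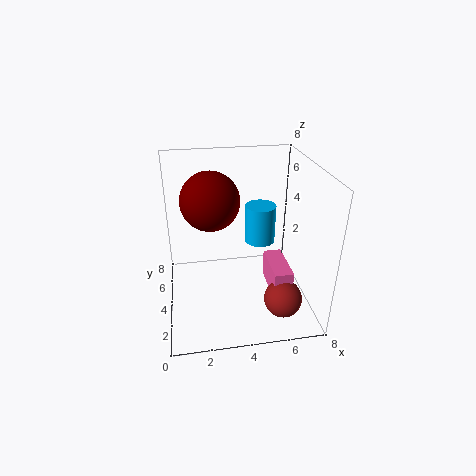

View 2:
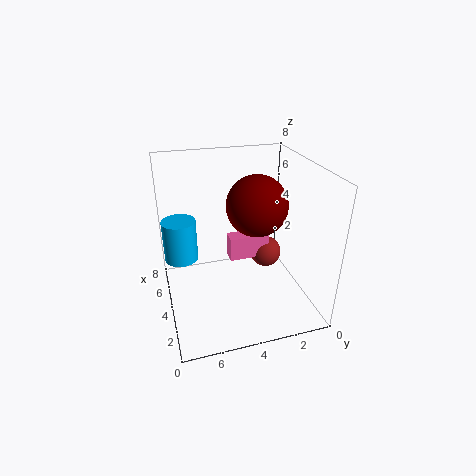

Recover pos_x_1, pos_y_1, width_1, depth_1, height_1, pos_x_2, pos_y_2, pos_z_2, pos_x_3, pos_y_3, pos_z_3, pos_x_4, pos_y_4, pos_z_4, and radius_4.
pos_x_1 = 5.5; pos_y_1 = 1.5; width_1 = 1; depth_1 = 2.5; height_1 = 1.5; pos_x_2 = 2.5; pos_y_2 = 3.5; pos_z_2 = 6.5; pos_x_3 = 6; pos_y_3 = 1.5; pos_z_3 = 1.5; pos_x_4 = 6; pos_y_4 = 7; pos_z_4 = 2; radius_4 = 1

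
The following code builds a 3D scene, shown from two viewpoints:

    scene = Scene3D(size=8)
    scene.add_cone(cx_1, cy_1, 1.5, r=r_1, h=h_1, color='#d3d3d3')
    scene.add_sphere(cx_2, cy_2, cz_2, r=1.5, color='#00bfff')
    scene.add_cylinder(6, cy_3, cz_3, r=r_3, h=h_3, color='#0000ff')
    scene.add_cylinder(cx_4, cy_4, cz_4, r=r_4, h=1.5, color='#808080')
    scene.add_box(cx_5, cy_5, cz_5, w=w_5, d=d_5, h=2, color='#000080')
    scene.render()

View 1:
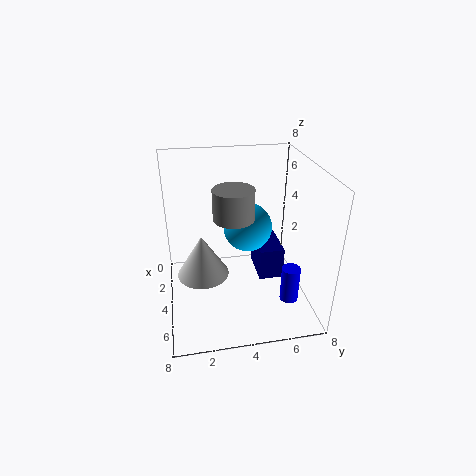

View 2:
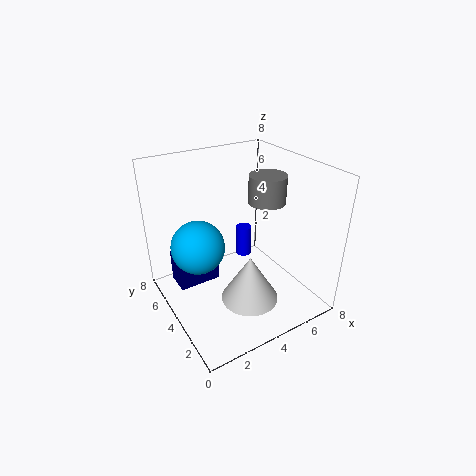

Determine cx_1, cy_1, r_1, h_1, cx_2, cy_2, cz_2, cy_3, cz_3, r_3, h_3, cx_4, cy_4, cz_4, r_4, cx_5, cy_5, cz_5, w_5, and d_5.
cx_1 = 3.5
cy_1 = 2
r_1 = 1.5
h_1 = 2.5
cx_2 = 2
cy_2 = 5
cz_2 = 3.5
cy_3 = 6.5
cz_3 = 1
r_3 = 0.5
h_3 = 2
cx_4 = 5.5
cy_4 = 3.5
cz_4 = 6
r_4 = 1
cx_5 = 1
cy_5 = 5.5
cz_5 = 0.5
w_5 = 2.5
d_5 = 1.5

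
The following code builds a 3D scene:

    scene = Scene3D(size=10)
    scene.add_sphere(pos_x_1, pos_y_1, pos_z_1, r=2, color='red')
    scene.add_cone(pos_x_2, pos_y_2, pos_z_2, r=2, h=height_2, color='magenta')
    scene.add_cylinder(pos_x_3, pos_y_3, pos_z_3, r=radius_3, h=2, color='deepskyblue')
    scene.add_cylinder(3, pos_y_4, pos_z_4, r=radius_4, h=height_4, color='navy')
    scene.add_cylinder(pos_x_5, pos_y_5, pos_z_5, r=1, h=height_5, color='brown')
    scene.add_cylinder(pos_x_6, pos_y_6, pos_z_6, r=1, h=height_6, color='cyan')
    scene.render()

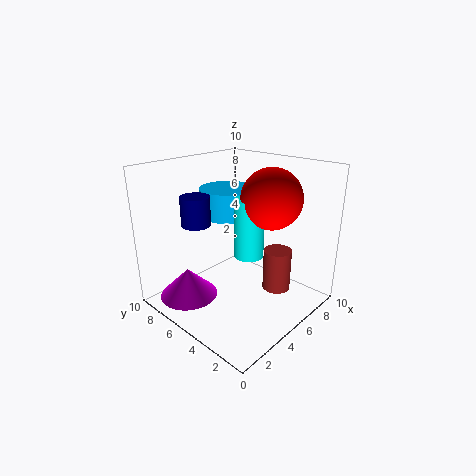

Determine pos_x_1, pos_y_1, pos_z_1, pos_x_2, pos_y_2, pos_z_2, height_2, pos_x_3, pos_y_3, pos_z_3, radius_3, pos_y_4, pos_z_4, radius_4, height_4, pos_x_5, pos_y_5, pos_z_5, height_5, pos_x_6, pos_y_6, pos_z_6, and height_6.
pos_x_1 = 6
pos_y_1 = 3
pos_z_1 = 8
pos_x_2 = 2
pos_y_2 = 7
pos_z_2 = 1
height_2 = 2
pos_x_3 = 6
pos_y_3 = 7
pos_z_3 = 6
radius_3 = 2
pos_y_4 = 7
pos_z_4 = 6
radius_4 = 1
height_4 = 2
pos_x_5 = 7
pos_y_5 = 3
pos_z_5 = 1
height_5 = 3
pos_x_6 = 5
pos_y_6 = 4
pos_z_6 = 4
height_6 = 4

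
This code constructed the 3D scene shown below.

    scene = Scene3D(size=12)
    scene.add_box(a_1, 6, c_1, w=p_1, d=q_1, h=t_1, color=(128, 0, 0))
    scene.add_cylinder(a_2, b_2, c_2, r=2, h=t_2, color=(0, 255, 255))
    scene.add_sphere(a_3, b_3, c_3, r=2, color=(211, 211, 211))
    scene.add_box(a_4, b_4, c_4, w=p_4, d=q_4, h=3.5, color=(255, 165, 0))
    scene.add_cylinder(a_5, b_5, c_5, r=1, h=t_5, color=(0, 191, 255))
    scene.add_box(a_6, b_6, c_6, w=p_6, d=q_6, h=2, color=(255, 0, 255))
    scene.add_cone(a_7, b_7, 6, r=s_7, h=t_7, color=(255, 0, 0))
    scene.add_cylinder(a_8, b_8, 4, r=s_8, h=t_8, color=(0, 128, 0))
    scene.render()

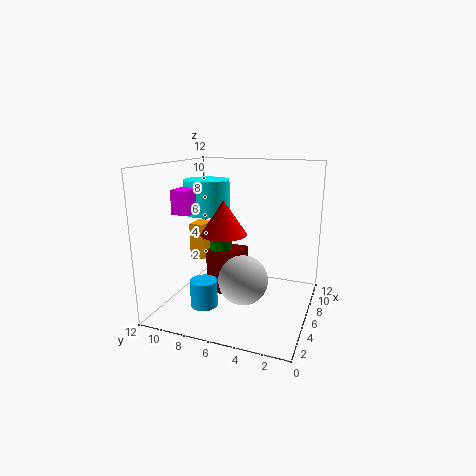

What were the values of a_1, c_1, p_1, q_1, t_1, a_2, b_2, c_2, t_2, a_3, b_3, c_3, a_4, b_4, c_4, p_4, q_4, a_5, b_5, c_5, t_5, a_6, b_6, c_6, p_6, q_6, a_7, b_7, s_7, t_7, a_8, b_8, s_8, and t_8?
a_1 = 6; c_1 = 0.5; p_1 = 2.5; q_1 = 3; t_1 = 4; a_2 = 7.5; b_2 = 9.5; c_2 = 7.5; t_2 = 3; a_3 = 4.5; b_3 = 5; c_3 = 3; a_4 = 8.5; b_4 = 10.5; c_4 = 2.5; p_4 = 2; q_4 = 1.5; a_5 = 1.5; b_5 = 7; c_5 = 2; t_5 = 2; a_6 = 4; b_6 = 9.5; c_6 = 8; p_6 = 2.5; q_6 = 1.5; a_7 = 6.5; b_7 = 7.5; s_7 = 2; t_7 = 3; a_8 = 7; b_8 = 8; s_8 = 1; t_8 = 2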